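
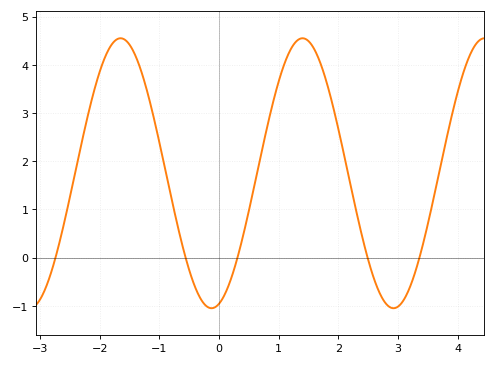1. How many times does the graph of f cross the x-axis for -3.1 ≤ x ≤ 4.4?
5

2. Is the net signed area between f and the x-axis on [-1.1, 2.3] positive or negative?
positive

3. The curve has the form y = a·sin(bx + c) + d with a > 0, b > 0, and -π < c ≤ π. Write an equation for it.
y = 2.8sin(2.1x - 1.3) + 1.75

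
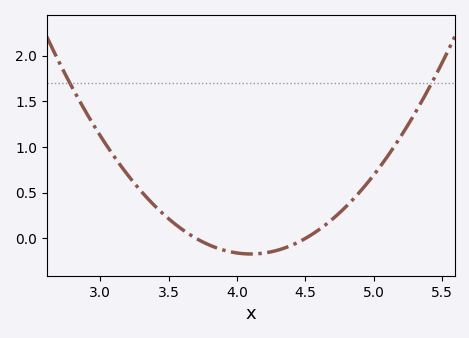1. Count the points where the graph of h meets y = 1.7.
2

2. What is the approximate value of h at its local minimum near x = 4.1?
-0.171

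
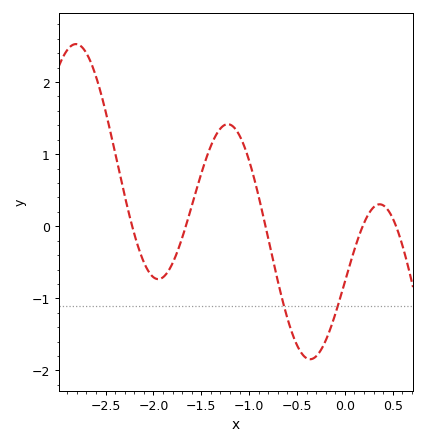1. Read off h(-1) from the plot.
0.9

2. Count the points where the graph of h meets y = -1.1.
2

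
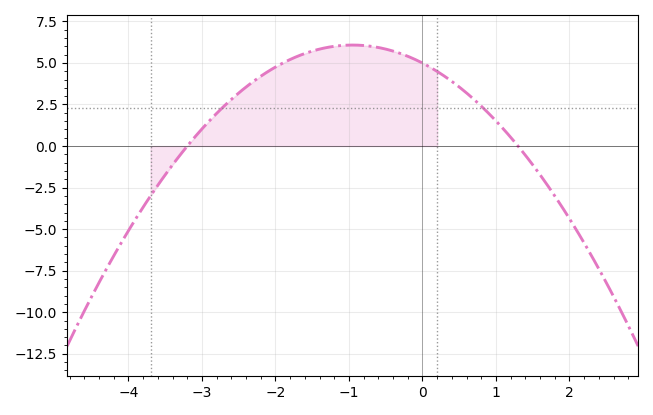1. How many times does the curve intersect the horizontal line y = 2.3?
2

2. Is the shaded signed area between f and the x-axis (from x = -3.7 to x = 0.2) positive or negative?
positive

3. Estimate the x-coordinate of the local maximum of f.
-0.95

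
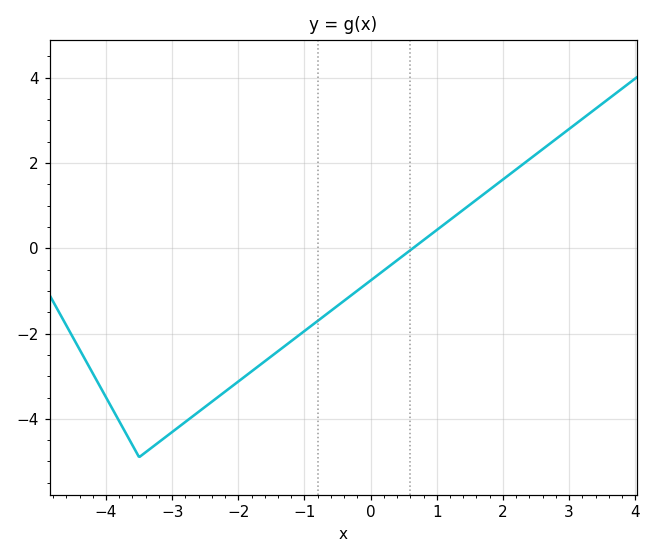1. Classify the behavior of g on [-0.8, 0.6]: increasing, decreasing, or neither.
increasing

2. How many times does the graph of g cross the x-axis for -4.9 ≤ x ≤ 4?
1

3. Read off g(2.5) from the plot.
2.2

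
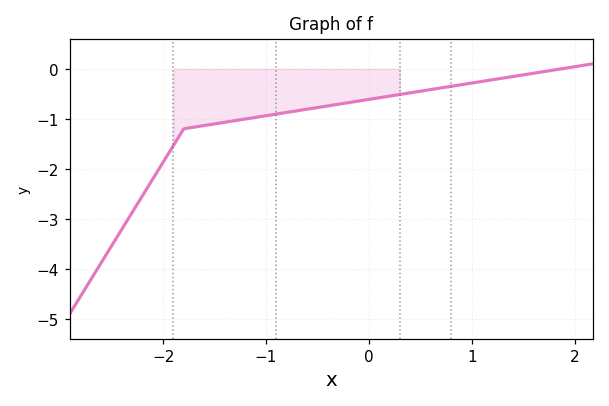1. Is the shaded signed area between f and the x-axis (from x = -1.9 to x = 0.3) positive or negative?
negative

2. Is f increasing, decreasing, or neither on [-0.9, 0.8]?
increasing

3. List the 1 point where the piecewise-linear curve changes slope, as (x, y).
(-1.8, -1.2)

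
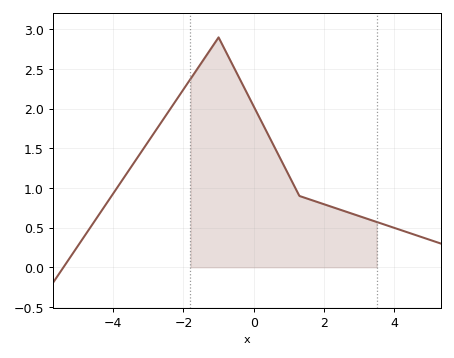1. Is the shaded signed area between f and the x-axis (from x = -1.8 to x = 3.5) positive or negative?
positive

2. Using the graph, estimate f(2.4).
0.75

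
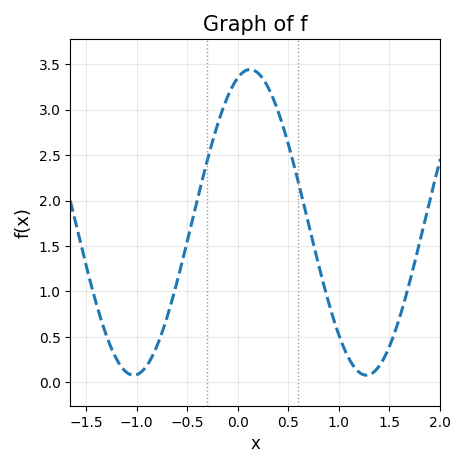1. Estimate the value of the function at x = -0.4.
2.01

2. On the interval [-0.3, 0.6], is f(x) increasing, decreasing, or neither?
neither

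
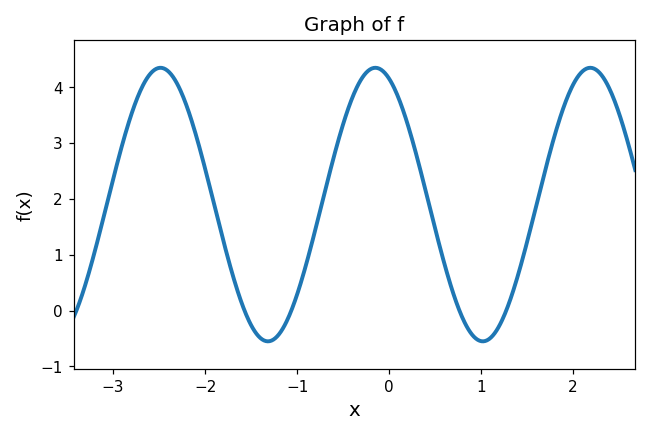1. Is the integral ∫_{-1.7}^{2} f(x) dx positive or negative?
positive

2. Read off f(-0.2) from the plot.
4.3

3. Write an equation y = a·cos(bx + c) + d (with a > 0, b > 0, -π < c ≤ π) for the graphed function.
y = 2.45cos(2.7x + 0.4) + 1.9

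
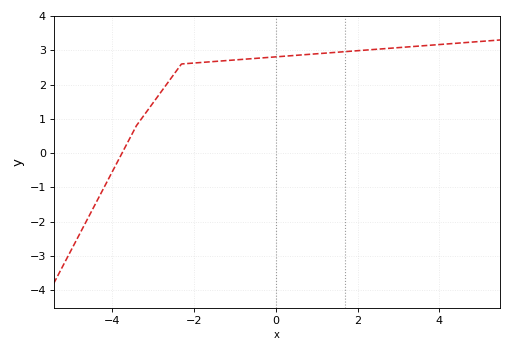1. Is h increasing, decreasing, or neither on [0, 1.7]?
increasing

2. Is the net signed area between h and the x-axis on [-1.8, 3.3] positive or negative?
positive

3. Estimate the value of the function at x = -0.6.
2.8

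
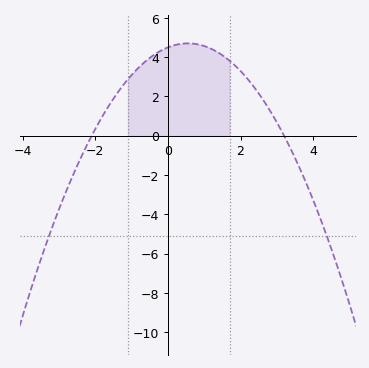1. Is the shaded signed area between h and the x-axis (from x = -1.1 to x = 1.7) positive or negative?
positive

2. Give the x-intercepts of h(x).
-2, 3.2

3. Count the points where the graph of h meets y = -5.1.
2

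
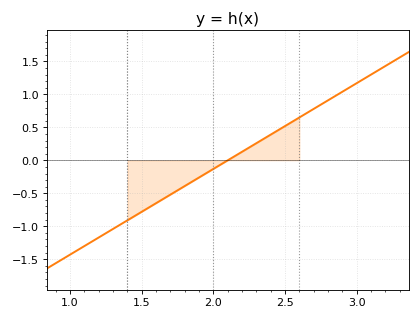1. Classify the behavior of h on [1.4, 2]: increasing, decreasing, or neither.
increasing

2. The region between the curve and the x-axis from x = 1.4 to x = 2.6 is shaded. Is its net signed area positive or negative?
negative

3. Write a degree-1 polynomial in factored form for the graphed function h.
y = 1.3(x - 2.1)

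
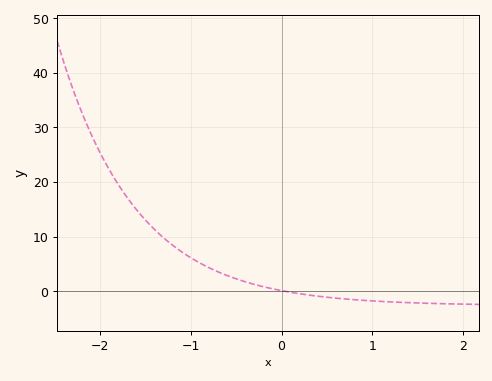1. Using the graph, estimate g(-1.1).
7.2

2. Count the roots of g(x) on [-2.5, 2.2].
1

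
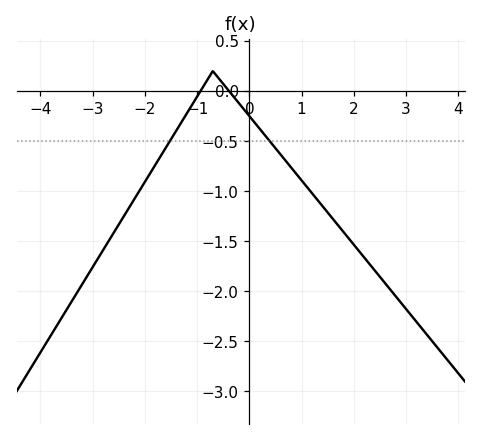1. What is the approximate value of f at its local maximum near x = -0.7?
0.198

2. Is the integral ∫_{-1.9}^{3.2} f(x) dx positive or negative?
negative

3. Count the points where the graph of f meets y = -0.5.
2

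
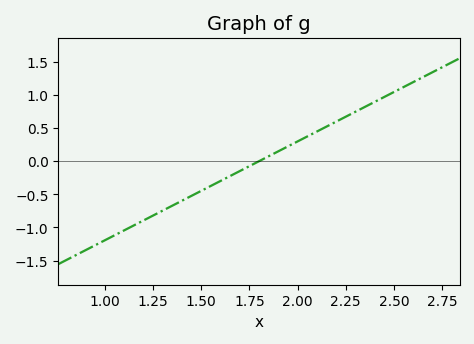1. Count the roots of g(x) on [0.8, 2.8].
1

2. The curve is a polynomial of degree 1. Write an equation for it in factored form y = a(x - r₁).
y = 1.49(x - 1.8)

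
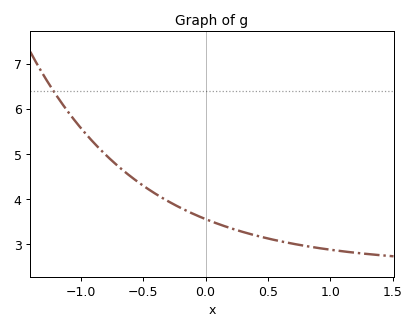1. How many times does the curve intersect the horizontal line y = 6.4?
1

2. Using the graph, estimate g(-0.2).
3.81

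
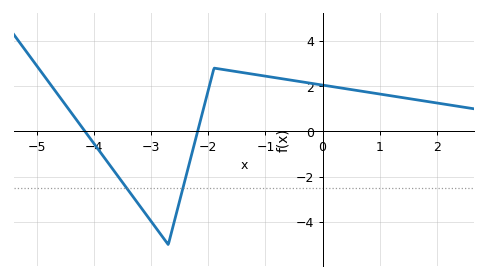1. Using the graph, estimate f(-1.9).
2.8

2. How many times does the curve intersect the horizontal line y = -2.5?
2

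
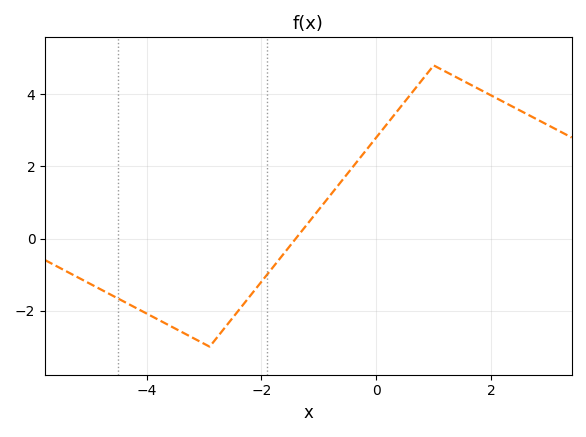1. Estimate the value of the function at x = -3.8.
-2.25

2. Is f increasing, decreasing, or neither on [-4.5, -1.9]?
neither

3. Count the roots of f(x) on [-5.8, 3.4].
1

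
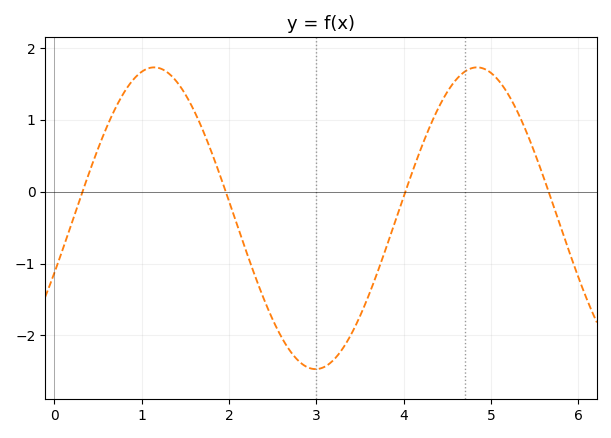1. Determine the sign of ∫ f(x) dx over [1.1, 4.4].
negative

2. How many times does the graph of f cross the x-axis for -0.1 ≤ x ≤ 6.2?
4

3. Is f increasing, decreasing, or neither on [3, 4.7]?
increasing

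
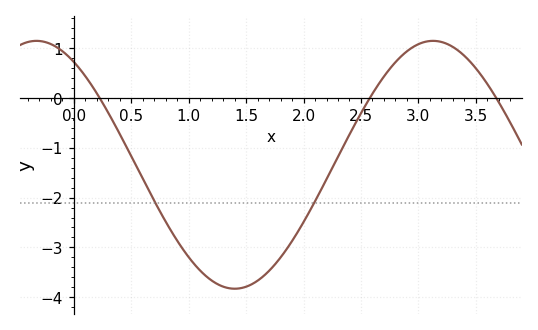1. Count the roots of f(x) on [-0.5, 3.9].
3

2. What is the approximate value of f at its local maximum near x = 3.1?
1.1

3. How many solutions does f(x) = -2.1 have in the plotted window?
2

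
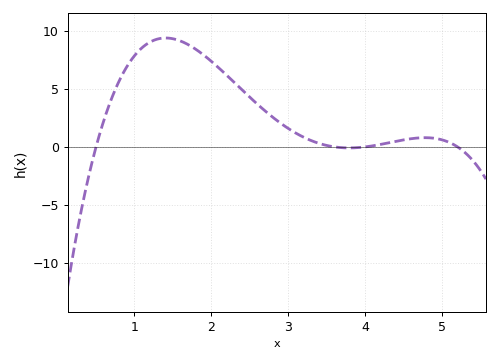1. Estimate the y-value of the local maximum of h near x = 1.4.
9.5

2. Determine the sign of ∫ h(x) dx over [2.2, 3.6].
positive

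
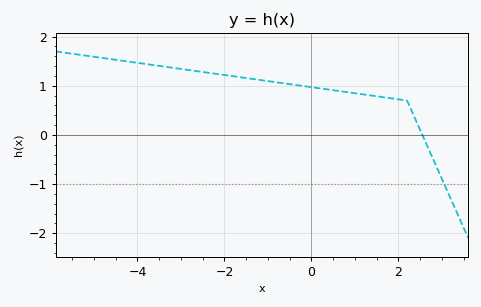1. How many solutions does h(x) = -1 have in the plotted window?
1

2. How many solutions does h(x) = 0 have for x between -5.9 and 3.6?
1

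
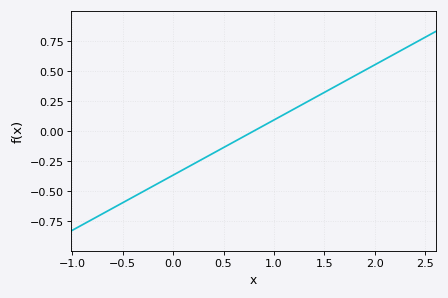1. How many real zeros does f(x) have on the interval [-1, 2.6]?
1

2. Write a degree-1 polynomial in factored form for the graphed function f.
y = 0.46(x - 0.8)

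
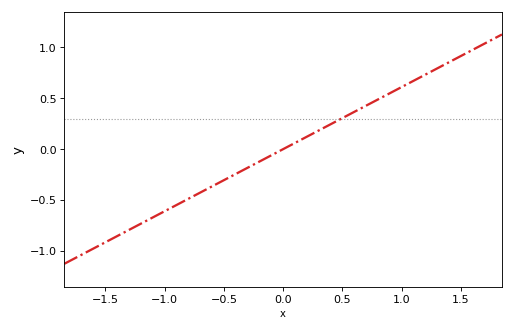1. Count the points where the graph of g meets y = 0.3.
1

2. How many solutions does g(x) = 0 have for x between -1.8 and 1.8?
1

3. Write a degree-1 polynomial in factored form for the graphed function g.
y = 0.61(x - 0)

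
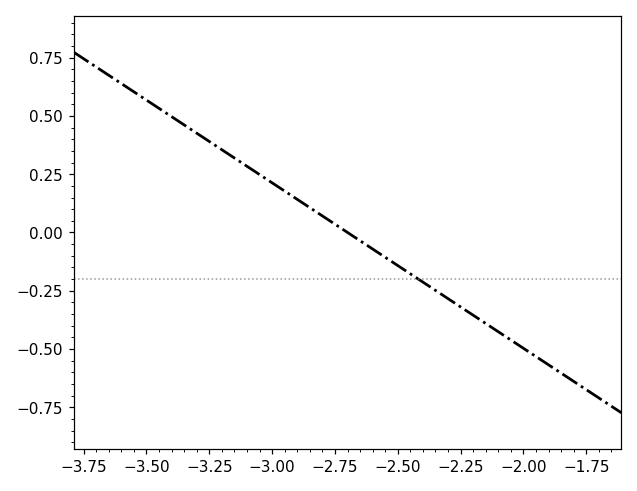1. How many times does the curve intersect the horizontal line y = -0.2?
1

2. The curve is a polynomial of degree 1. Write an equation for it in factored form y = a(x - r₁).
y = -0.71(x + 2.7)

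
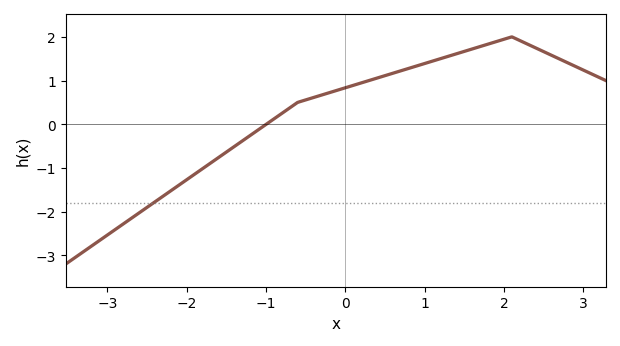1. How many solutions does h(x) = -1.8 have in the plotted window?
1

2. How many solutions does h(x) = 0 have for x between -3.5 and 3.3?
1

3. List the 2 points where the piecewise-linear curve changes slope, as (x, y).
(-0.6, 0.5); (2.1, 2)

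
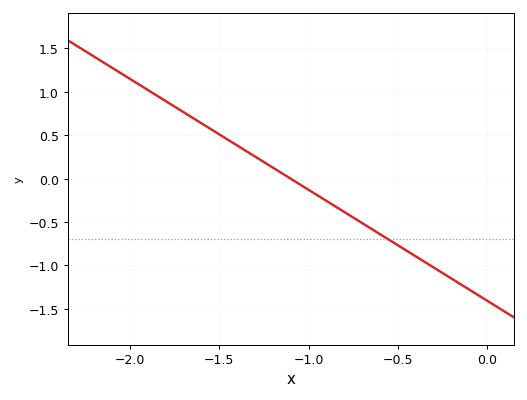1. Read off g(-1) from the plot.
-0.15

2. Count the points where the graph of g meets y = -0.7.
1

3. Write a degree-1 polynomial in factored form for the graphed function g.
y = -1.28(x + 1.1)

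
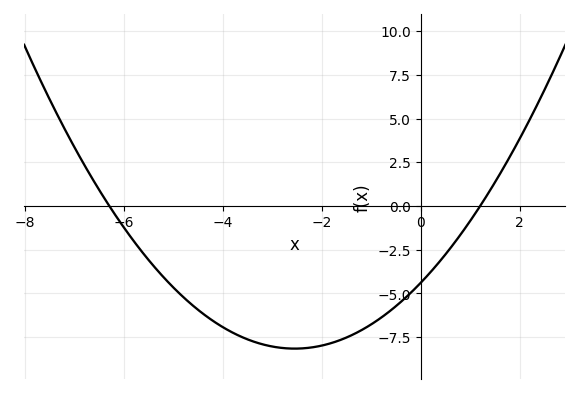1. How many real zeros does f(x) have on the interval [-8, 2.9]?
2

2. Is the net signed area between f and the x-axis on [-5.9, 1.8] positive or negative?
negative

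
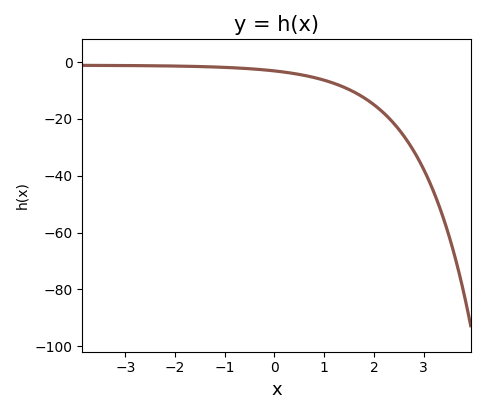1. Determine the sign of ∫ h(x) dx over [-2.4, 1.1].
negative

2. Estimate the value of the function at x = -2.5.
-1.26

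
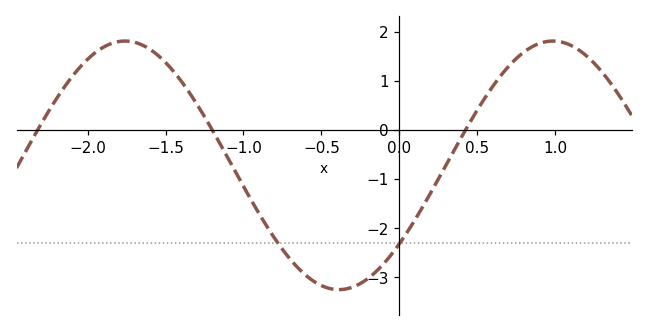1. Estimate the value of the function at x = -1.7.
1.8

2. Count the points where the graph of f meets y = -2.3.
2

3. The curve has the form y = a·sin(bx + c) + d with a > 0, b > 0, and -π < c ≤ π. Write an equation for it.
y = 2.53sin(2.3x - 0.68) - 0.72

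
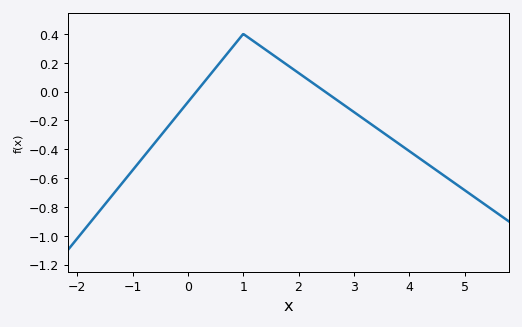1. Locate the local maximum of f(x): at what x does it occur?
1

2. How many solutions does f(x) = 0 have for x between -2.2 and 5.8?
2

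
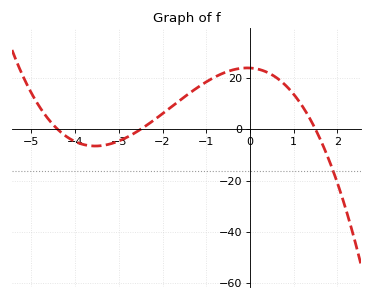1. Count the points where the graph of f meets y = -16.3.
1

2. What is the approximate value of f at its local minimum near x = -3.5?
-6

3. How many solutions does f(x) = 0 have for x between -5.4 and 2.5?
3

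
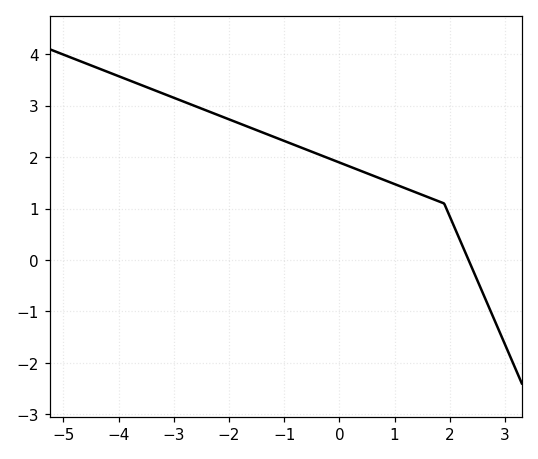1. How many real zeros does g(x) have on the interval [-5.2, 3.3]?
1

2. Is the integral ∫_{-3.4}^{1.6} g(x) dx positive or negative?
positive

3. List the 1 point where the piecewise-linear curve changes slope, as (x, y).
(1.9, 1.1)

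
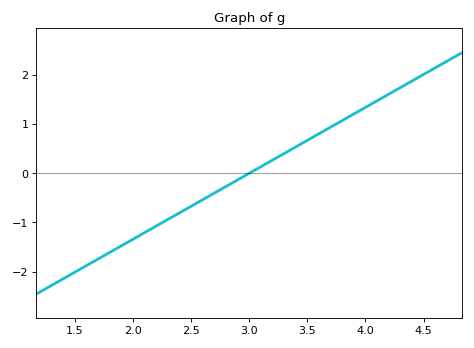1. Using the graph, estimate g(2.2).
-1.1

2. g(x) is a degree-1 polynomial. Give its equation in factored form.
y = 1.34(x - 3)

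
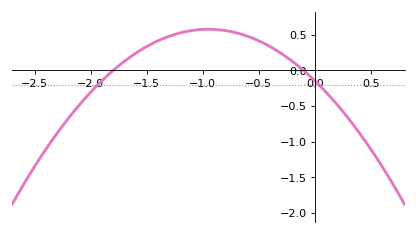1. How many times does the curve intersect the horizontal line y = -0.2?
2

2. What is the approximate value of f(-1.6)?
0.24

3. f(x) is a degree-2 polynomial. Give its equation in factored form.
y = -0.8(x + 1.8)(x + 0.1)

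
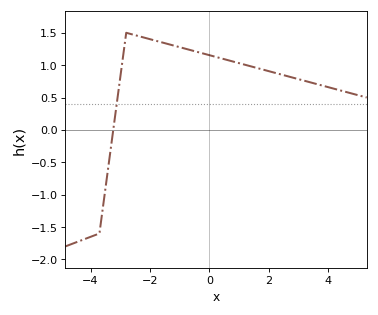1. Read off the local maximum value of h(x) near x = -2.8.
1.5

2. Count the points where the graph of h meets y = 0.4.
1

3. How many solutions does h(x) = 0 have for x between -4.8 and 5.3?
1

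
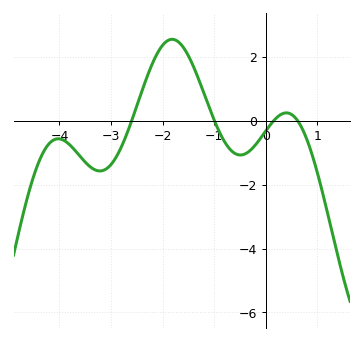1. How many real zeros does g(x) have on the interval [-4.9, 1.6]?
4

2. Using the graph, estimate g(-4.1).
-0.6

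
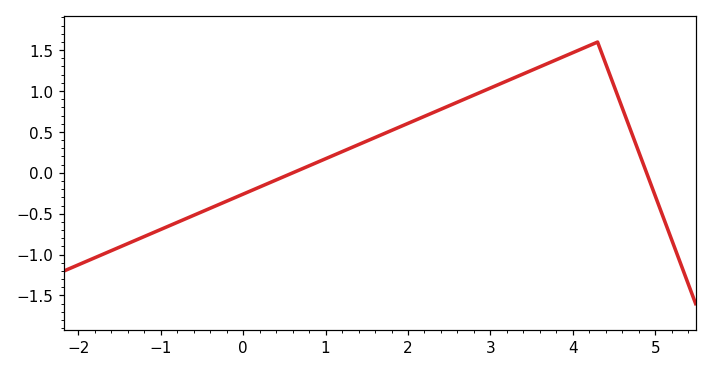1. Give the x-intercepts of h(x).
0.6, 4.8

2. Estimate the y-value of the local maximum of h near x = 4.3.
1.6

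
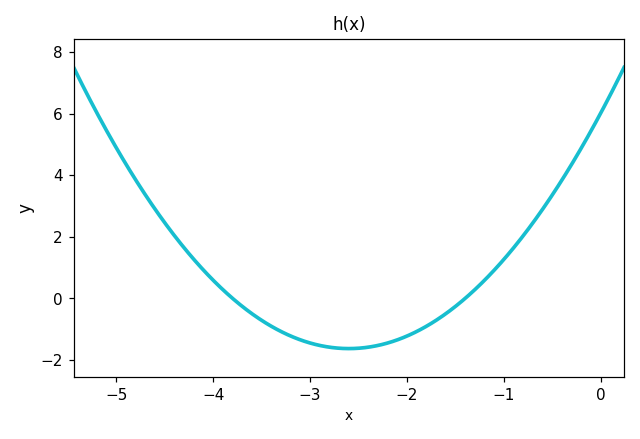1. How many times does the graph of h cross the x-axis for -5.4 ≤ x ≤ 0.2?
2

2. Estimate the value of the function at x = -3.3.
-1.07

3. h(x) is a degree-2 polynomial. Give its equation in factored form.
y = 1.13(x + 3.8)(x + 1.4)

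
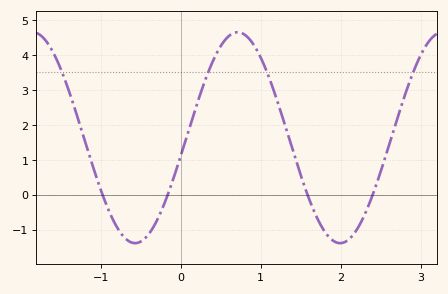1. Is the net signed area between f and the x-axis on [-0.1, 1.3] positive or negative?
positive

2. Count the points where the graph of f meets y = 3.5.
4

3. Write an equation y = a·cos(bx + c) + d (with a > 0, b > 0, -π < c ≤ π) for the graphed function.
y = 3.02cos(2.5x - 1.7) + 1.63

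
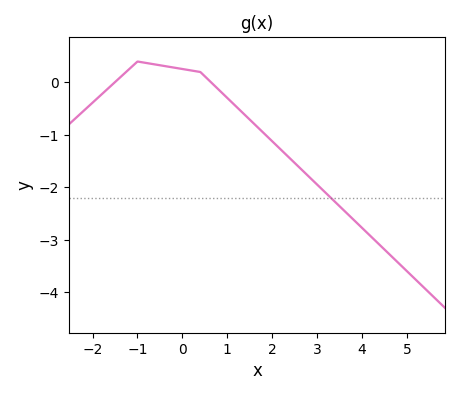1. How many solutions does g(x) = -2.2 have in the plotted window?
1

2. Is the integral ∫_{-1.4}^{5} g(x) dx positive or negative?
negative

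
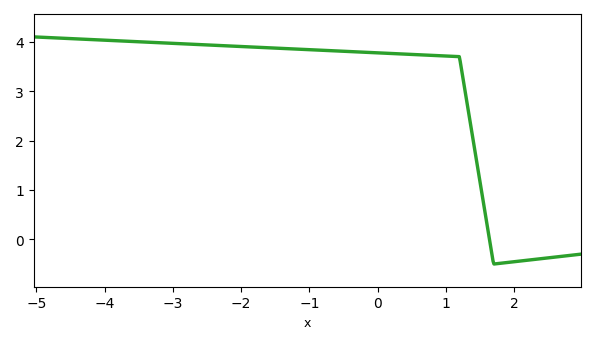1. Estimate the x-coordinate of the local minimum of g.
1.8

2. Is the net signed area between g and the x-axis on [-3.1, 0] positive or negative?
positive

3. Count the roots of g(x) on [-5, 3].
1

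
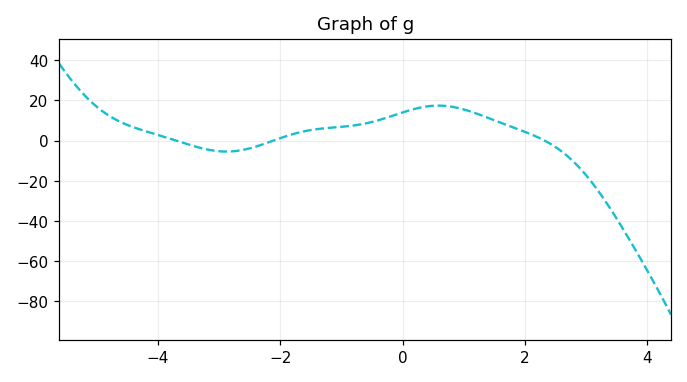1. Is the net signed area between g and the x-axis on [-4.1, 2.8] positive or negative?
positive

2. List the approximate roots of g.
-3.7, -2.11, 2.32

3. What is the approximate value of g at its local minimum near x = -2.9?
-5.48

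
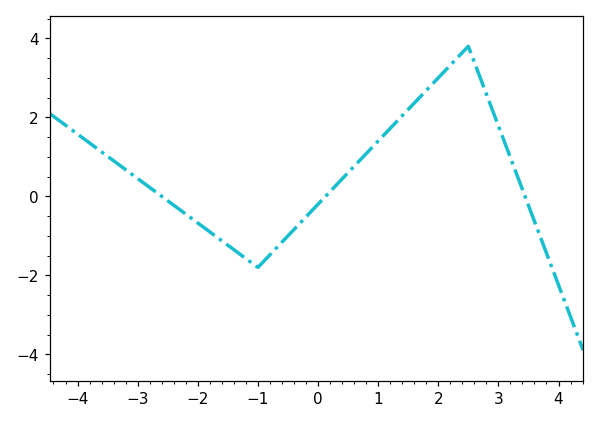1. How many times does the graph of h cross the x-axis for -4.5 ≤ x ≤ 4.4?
3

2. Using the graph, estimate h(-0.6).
-1.2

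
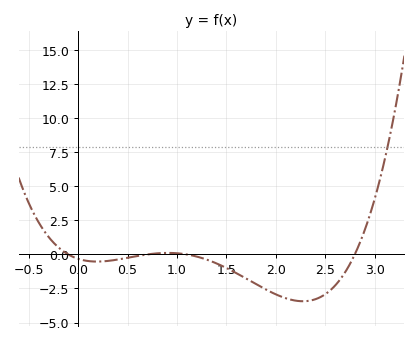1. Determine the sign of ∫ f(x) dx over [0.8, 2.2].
negative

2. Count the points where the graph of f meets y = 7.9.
1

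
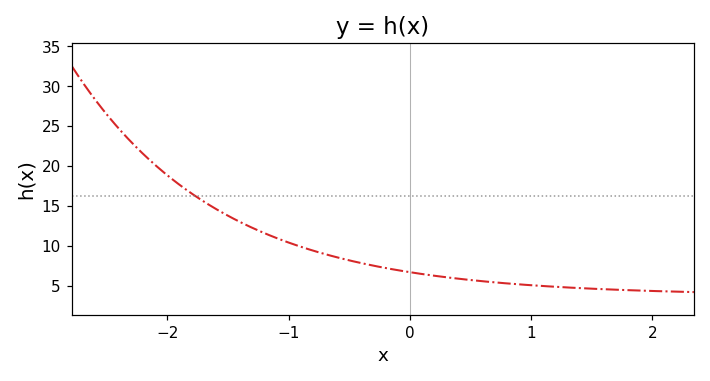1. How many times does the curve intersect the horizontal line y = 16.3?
1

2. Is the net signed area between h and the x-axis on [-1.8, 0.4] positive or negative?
positive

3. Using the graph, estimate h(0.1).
6.48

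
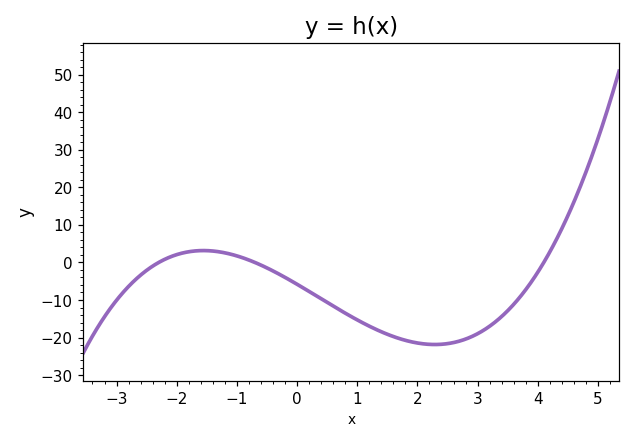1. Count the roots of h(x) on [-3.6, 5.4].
3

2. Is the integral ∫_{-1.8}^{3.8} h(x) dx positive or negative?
negative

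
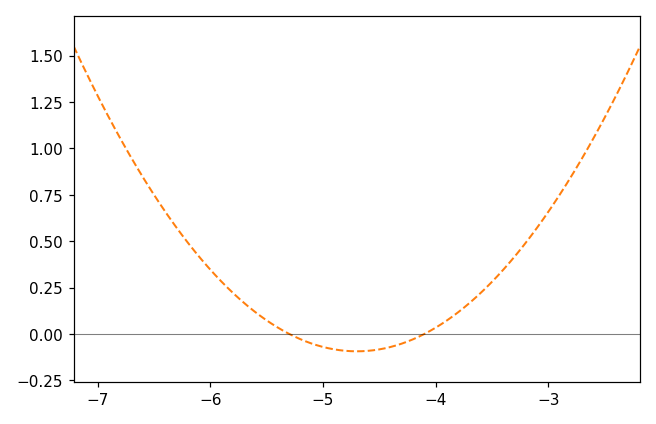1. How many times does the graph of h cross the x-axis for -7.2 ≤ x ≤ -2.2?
2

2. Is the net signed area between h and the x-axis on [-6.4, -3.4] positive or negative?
positive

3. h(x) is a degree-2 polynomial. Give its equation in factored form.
y = 0.26(x + 5.3)(x + 4.1)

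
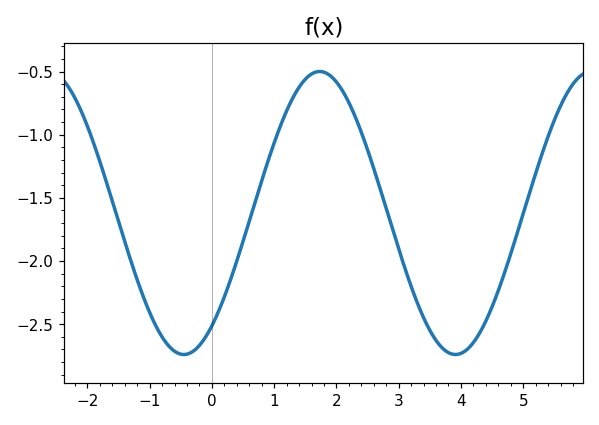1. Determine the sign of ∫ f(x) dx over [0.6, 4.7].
negative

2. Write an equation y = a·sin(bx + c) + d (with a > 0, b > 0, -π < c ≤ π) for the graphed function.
y = 1.12sin(1.44x - 0.922) - 1.62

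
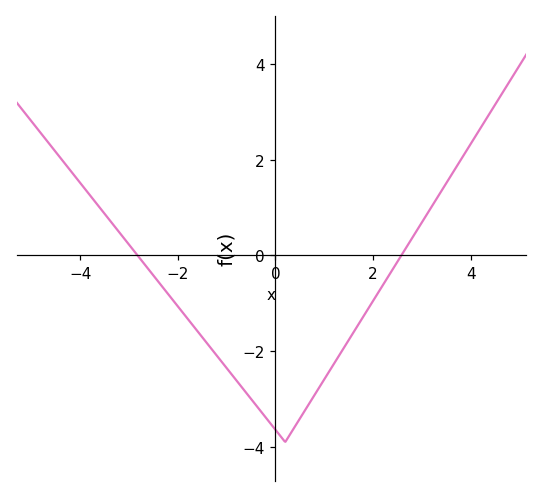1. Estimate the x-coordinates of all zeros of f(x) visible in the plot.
-2.8, 2.6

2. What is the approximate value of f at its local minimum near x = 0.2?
-3.8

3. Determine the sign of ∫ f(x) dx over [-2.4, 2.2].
negative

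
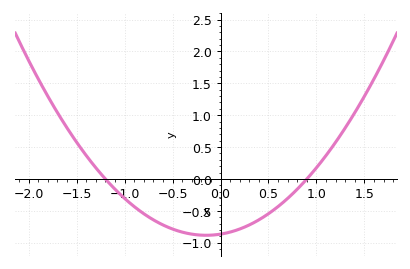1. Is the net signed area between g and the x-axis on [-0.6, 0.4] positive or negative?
negative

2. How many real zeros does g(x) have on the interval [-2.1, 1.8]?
2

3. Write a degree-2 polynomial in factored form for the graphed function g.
y = 0.8(x + 1.2)(x - 0.9)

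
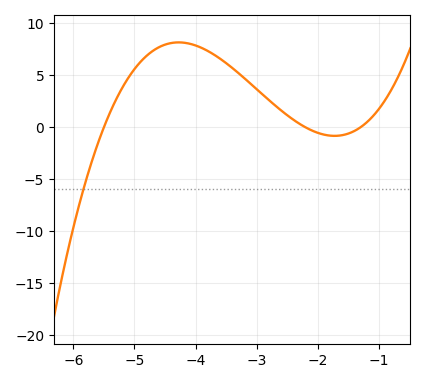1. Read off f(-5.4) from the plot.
1.5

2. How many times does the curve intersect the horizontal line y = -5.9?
1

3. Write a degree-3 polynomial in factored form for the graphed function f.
y = 1.08(x + 5.5)(x + 2.2)(x + 1.3)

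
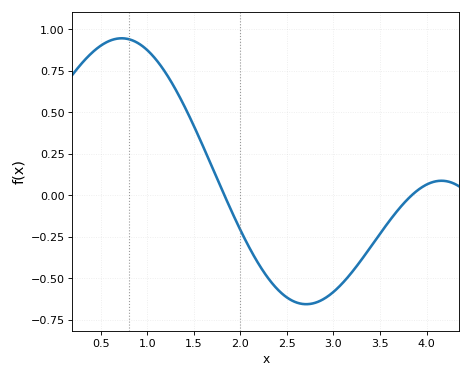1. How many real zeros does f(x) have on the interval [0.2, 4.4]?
2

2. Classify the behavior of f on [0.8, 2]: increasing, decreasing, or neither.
decreasing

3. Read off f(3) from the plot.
-0.58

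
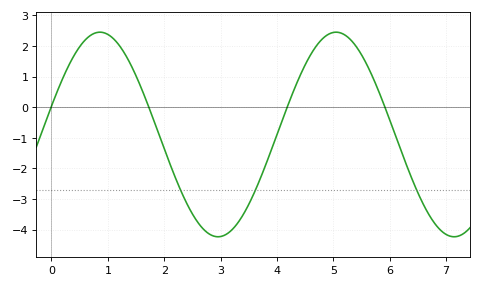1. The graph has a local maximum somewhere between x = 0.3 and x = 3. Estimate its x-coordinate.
0.858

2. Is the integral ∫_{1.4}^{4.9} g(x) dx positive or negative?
negative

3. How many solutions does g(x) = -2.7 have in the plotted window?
3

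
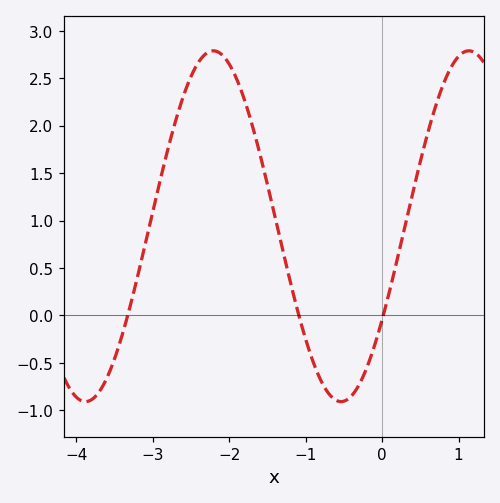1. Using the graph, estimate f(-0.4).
-0.85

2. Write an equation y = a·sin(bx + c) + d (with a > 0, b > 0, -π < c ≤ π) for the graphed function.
y = 1.85sin(1.9x - 0.56) + 0.94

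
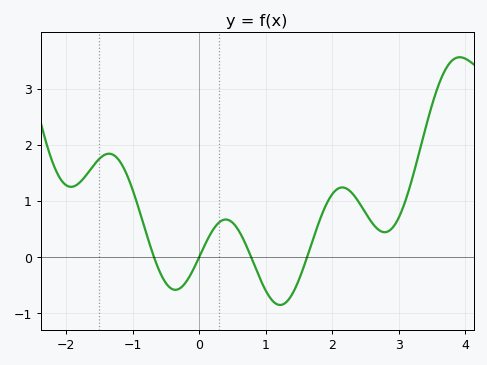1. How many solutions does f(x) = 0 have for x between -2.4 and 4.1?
4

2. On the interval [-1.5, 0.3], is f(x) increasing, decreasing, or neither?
neither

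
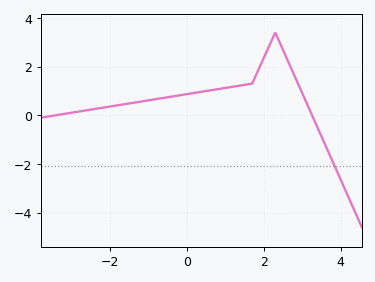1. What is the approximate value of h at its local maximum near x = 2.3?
3.4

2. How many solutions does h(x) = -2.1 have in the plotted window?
1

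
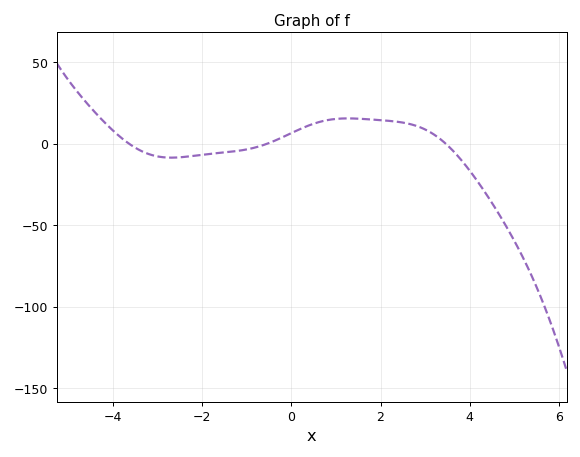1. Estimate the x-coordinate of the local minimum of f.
-2.6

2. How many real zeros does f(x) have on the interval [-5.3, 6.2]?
3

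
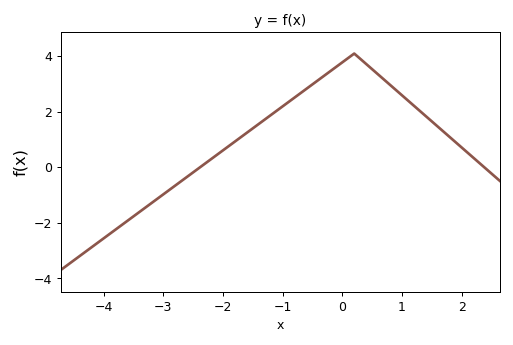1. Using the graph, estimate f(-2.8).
-0.6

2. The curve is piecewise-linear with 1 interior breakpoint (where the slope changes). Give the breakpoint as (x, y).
(0.2, 4.1)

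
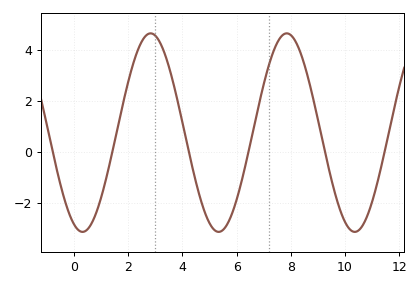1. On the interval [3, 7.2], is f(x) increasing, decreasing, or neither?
neither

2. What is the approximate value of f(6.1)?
-1.4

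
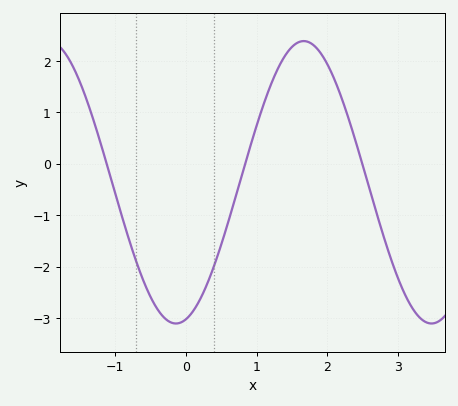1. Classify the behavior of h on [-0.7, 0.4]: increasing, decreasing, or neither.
neither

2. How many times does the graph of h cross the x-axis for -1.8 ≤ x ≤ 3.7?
3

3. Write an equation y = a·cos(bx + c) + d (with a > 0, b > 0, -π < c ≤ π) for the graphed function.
y = 2.75cos(1.7x - 2.9) - 0.36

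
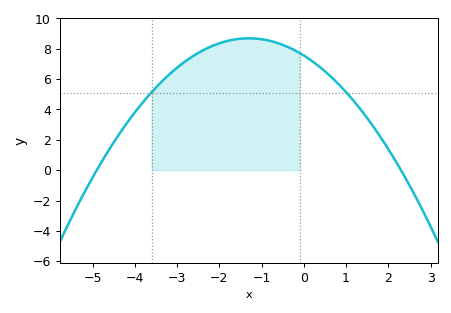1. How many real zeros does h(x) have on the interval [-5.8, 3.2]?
2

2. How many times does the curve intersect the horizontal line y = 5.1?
2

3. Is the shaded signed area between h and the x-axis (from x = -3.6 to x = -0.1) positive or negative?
positive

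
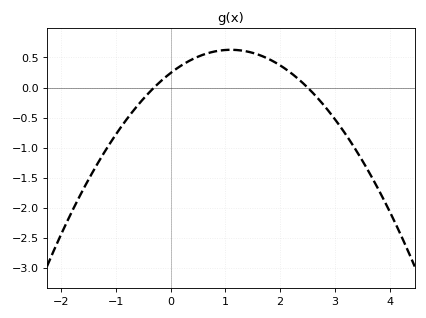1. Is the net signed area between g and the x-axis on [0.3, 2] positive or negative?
positive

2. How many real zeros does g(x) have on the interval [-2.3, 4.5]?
2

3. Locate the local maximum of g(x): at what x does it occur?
1.1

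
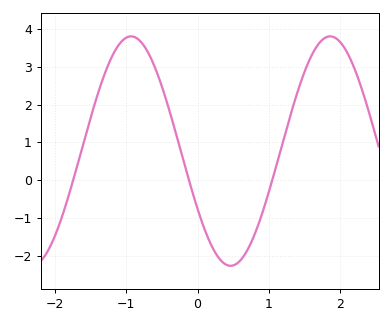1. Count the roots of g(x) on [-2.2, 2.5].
3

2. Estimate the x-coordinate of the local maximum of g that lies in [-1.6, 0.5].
-0.934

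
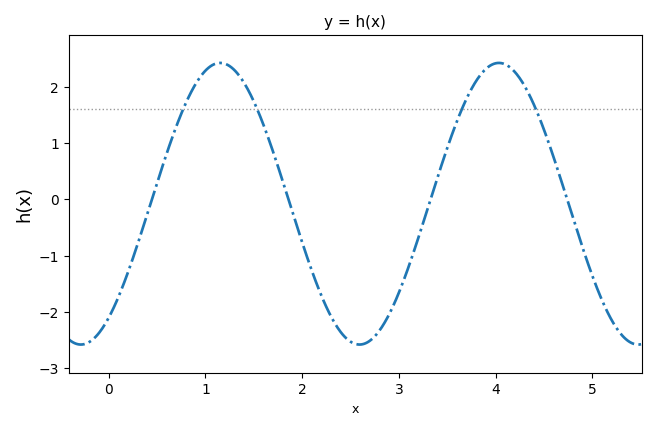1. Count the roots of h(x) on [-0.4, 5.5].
4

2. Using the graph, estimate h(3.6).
1.38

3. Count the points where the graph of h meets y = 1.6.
4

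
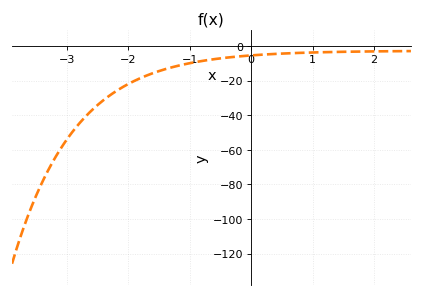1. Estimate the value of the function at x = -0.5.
-8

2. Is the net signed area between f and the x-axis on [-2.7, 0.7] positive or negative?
negative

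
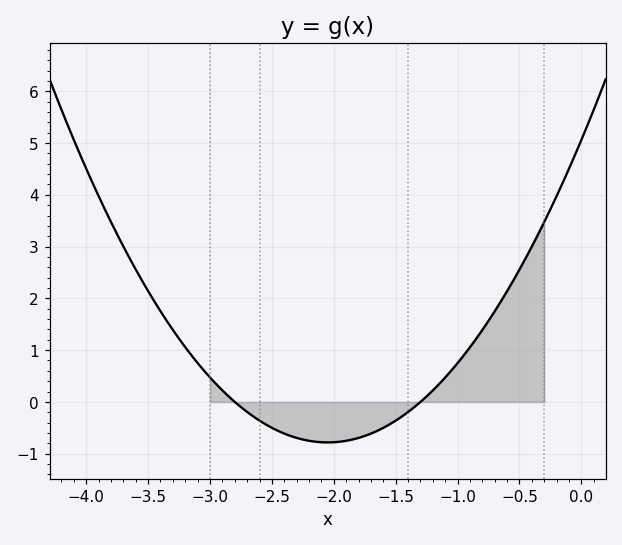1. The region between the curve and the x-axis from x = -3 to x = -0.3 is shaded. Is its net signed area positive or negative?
positive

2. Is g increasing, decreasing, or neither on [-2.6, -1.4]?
neither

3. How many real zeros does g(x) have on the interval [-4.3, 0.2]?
2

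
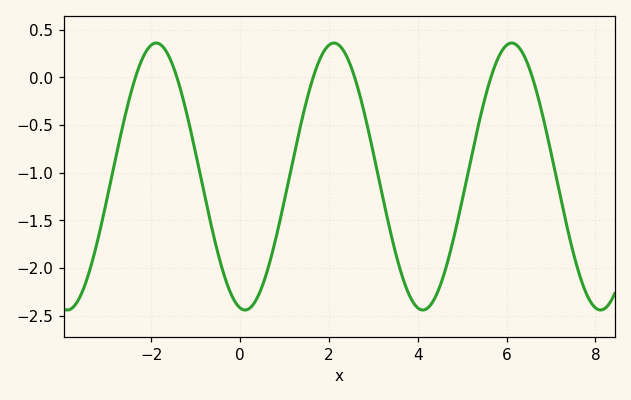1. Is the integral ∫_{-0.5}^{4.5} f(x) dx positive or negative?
negative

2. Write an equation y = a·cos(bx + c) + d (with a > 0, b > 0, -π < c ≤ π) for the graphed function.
y = 1.4cos(1.6x + 3) - 1.04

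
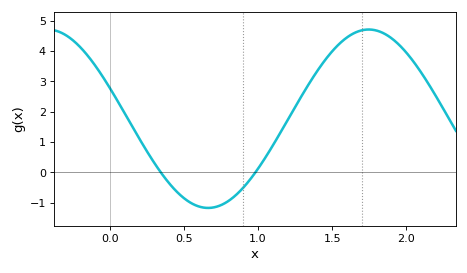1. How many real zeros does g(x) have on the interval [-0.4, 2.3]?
2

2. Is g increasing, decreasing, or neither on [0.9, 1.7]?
increasing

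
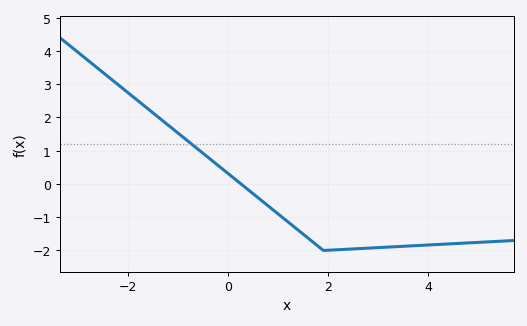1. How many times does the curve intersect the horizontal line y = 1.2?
1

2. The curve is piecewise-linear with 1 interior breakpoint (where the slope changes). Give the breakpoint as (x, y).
(1.9, -2)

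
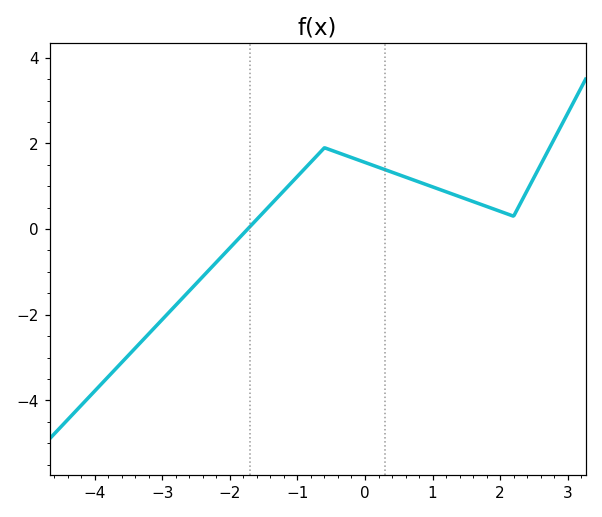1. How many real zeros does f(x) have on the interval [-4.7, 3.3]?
1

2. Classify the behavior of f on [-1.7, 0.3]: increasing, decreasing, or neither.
neither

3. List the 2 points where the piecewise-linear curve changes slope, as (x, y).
(-0.6, 1.9); (2.2, 0.3)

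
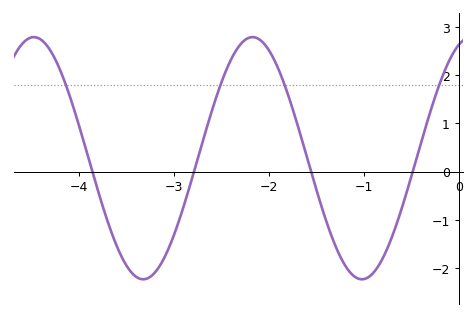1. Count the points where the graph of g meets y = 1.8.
4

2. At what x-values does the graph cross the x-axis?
-3.9, -2.8, -1.6, -0.5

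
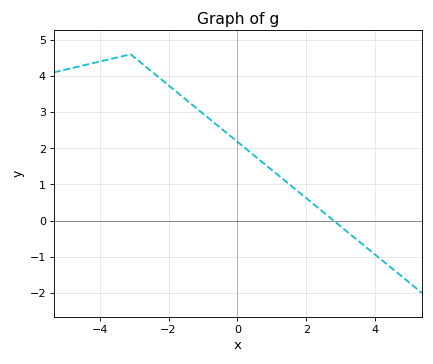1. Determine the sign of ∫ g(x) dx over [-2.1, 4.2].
positive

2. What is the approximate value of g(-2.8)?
4.4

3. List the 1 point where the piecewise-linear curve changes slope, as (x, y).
(-3.1, 4.6)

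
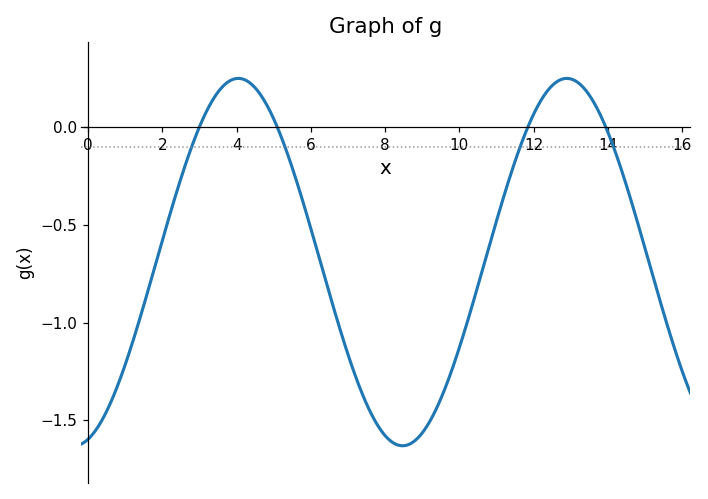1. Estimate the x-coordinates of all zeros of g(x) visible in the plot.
2.99, 5.1, 11.8, 13.9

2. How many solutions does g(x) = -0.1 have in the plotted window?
4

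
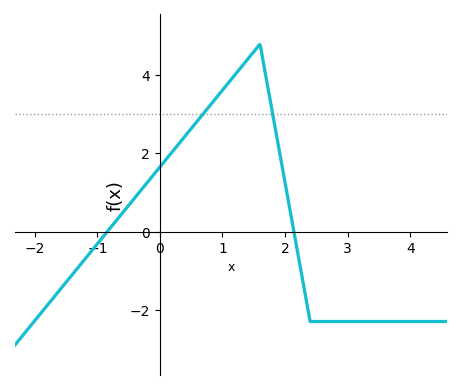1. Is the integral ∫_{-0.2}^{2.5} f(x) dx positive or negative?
positive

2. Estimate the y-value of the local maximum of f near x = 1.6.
4.8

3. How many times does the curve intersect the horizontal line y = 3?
2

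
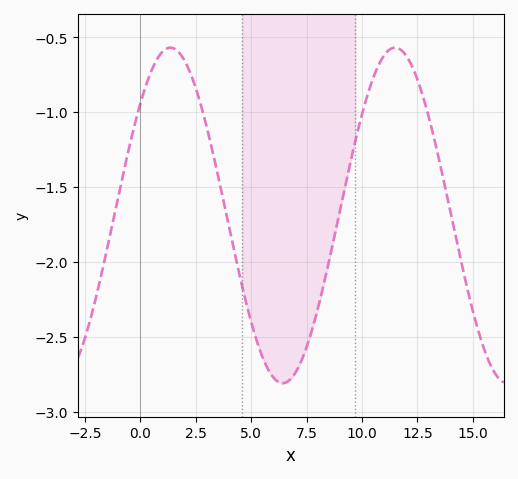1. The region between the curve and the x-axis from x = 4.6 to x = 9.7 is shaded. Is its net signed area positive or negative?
negative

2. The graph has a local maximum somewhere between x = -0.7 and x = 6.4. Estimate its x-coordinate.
1.35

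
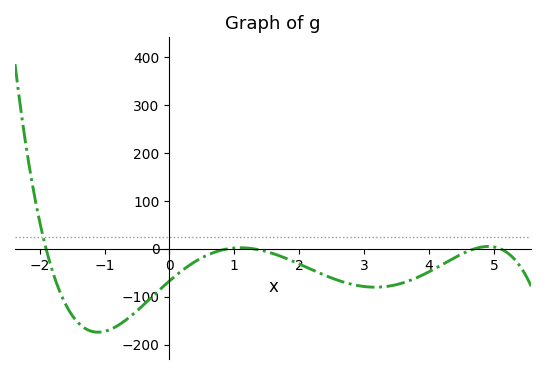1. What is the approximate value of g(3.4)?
-80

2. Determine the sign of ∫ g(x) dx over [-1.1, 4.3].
negative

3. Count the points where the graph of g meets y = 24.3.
1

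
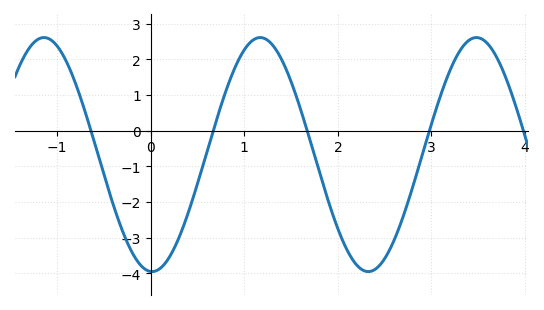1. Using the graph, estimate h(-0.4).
-2.07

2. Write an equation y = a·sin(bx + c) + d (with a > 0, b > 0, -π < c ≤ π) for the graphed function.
y = 3.28sin(2.72x - 1.61) - 0.67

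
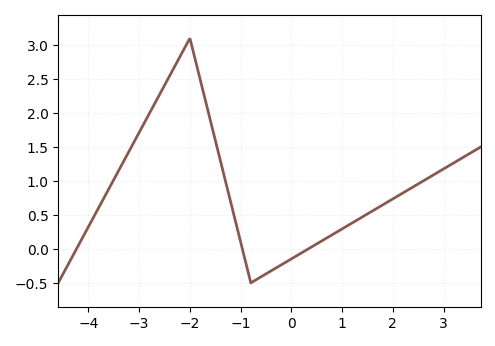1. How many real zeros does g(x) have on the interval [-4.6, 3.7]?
3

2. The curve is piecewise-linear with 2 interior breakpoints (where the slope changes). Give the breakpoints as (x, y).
(-2, 3.1); (-0.8, -0.5)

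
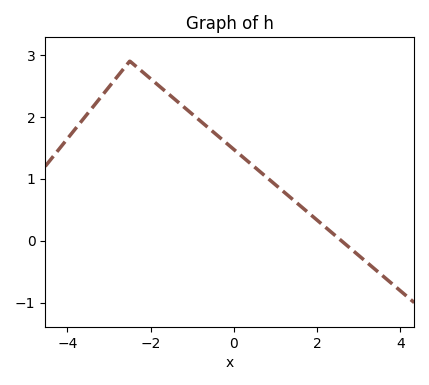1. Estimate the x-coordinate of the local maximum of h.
-2.5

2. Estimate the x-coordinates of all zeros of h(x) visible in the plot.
2.58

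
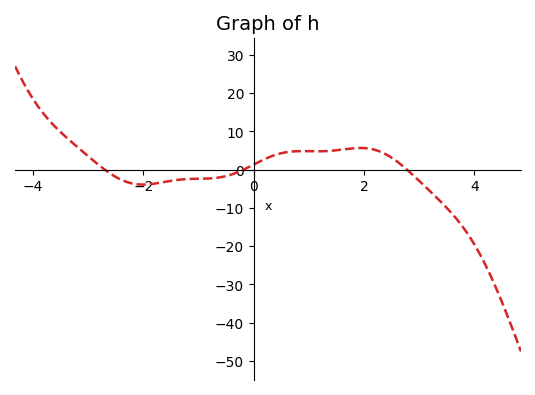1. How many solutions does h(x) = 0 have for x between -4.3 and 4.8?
3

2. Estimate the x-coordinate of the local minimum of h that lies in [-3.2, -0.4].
-2.01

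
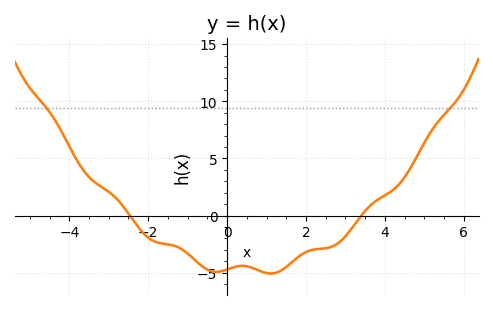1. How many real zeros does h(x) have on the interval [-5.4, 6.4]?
2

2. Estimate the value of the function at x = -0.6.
-4.53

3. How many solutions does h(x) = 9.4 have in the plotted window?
2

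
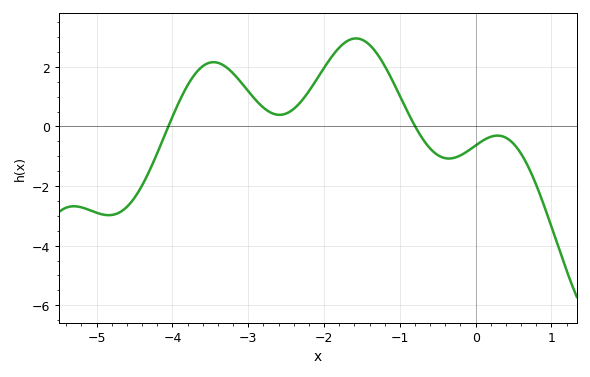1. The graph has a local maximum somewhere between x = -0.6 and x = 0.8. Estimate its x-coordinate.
0.3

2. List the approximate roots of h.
-4.1, -0.8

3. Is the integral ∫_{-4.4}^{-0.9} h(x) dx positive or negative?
positive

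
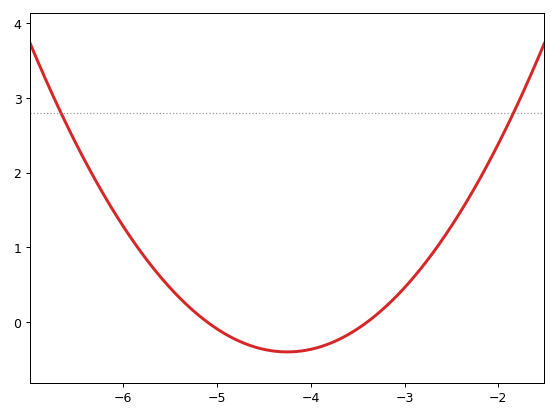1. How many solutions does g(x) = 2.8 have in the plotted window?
2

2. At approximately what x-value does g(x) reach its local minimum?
-4.2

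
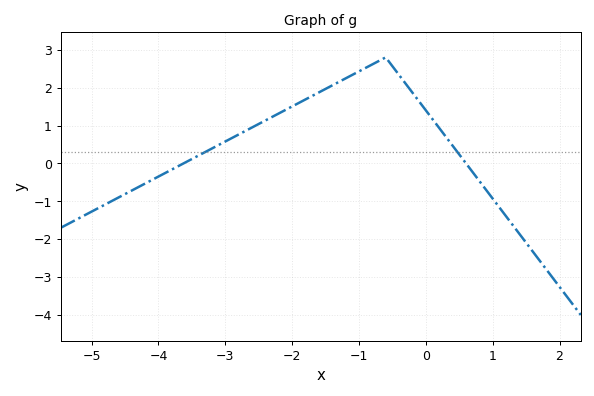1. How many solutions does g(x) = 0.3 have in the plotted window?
2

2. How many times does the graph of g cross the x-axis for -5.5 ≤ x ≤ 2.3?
2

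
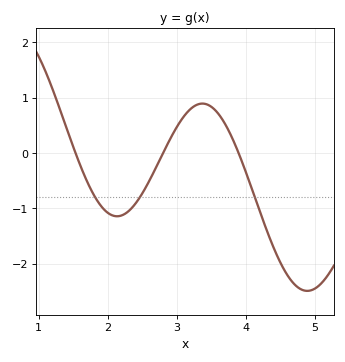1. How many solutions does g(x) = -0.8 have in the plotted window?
3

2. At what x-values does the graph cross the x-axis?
1.54, 2.8, 3.9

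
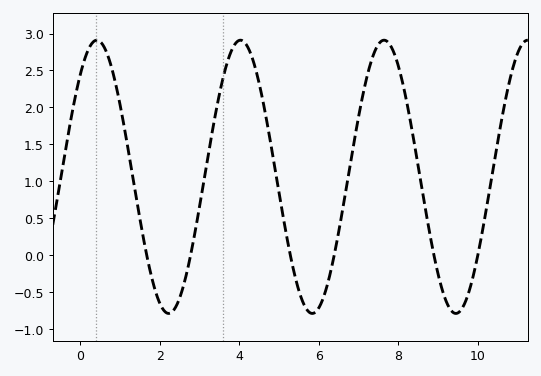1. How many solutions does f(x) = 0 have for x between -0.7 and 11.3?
6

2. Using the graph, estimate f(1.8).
-0.3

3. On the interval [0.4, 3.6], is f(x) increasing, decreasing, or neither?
neither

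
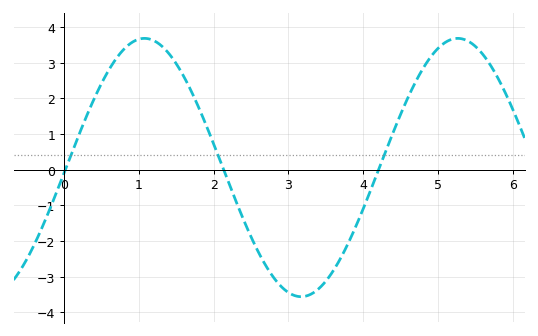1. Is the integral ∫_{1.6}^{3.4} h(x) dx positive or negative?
negative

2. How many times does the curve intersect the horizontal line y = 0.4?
3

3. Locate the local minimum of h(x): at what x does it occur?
3.17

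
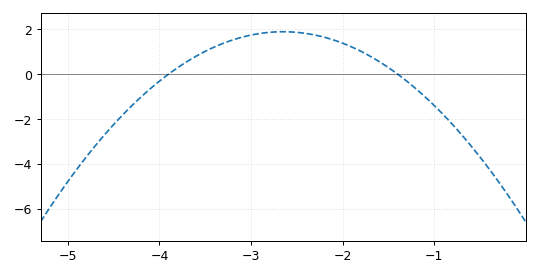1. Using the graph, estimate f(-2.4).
1.81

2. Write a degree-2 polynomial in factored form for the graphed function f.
y = -1.21(x + 3.9)(x + 1.4)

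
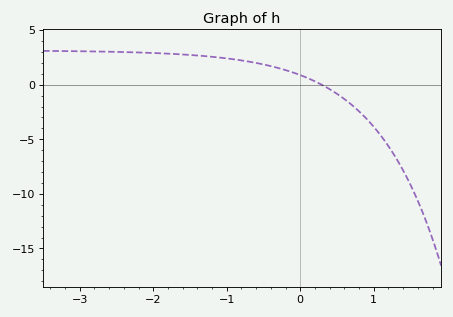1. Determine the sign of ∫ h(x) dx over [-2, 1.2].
positive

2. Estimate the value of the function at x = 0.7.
-1.84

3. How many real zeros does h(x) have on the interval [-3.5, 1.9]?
1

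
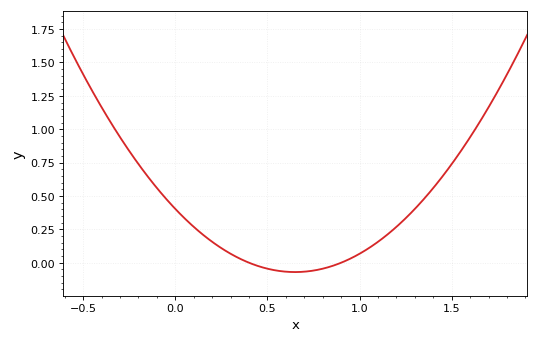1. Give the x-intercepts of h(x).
0.4, 0.9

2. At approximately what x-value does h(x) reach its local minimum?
0.65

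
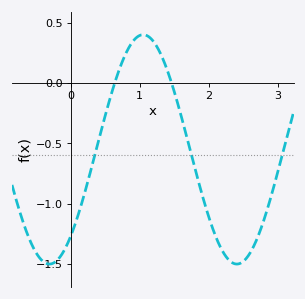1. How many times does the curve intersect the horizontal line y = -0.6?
3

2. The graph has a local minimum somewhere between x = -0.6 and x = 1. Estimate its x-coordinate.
-0.311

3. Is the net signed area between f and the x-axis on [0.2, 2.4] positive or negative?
negative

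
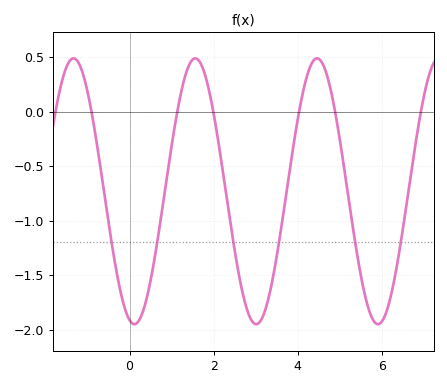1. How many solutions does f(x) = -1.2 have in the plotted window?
6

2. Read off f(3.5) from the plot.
-1.3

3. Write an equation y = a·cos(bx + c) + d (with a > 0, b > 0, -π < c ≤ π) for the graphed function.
y = 1.22cos(2.2x + 2.9) - 0.73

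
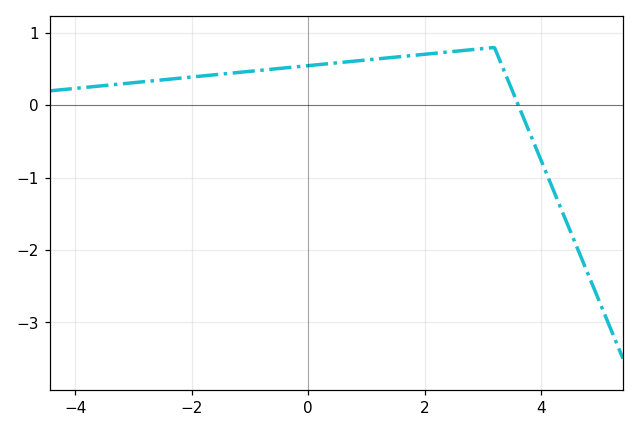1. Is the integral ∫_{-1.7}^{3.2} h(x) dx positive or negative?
positive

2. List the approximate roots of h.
3.61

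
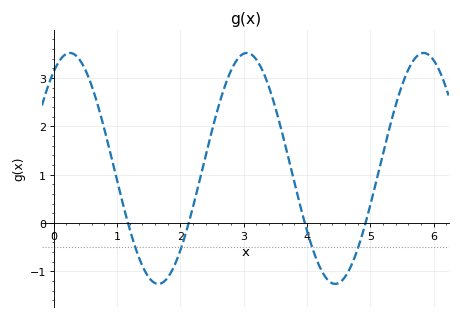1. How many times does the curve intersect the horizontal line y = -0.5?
4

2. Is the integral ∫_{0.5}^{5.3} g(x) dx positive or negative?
positive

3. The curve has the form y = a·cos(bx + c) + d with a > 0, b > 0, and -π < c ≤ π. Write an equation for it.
y = 2.39cos(2.2x - 0.58) + 1.13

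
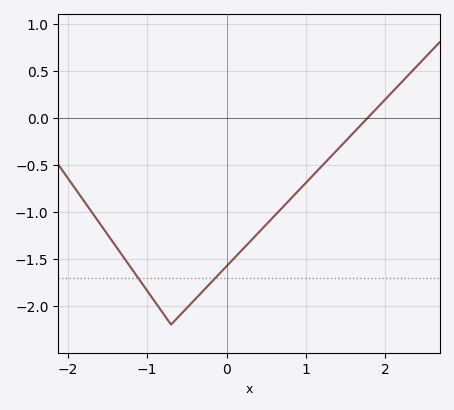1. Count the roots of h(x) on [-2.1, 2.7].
1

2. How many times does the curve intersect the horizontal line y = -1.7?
2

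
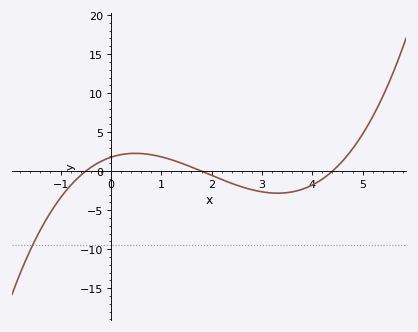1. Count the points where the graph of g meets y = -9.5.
1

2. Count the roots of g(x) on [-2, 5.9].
3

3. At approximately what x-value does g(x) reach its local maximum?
0.486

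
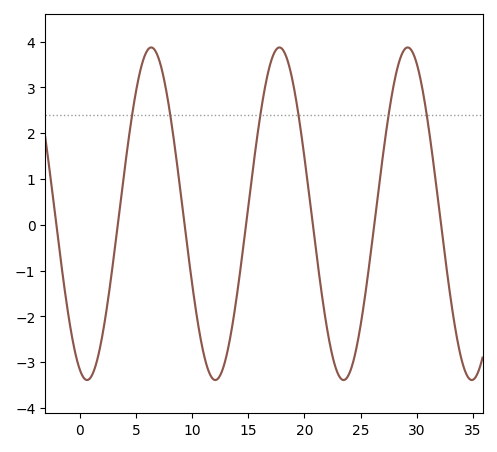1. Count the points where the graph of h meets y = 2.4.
6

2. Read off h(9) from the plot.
0.644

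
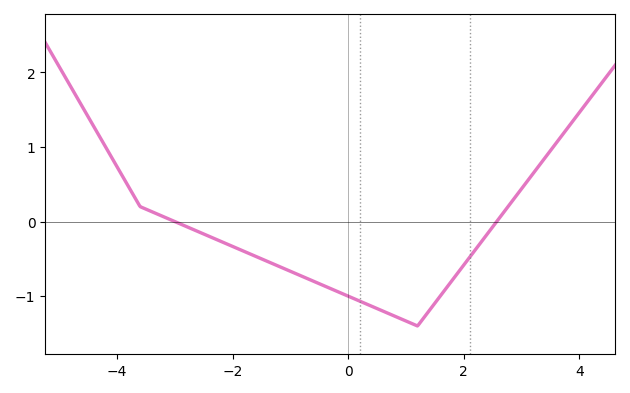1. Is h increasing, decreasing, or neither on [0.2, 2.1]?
neither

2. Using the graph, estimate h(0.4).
-1.13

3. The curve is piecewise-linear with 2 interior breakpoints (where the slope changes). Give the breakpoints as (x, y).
(-3.6, 0.2); (1.2, -1.4)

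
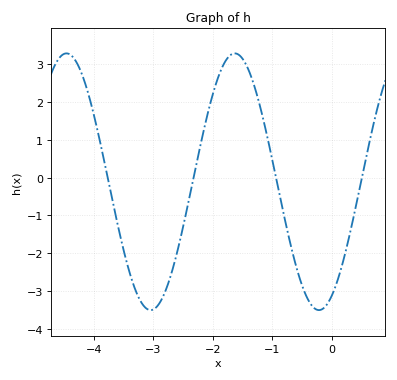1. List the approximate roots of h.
-3.77, -2.33, -0.939, 0.505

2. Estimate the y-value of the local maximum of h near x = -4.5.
3.29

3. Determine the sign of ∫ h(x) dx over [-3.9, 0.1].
negative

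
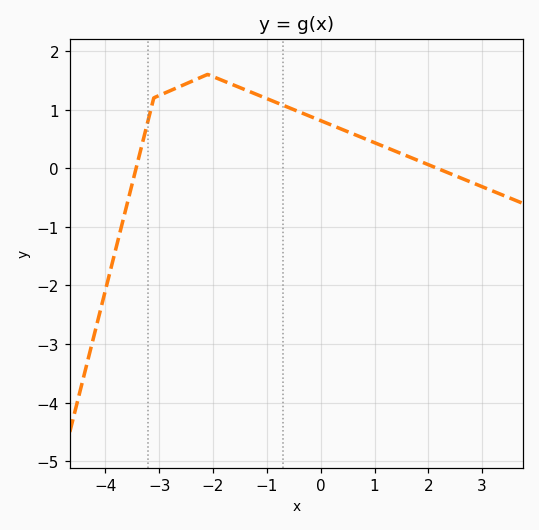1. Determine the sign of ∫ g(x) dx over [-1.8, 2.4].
positive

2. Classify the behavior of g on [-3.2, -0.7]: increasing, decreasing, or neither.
neither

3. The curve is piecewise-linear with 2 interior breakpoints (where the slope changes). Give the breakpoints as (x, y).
(-3.1, 1.2); (-2.1, 1.6)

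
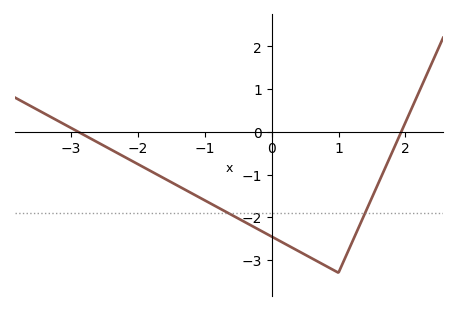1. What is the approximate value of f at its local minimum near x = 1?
-3.3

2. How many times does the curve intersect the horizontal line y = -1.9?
2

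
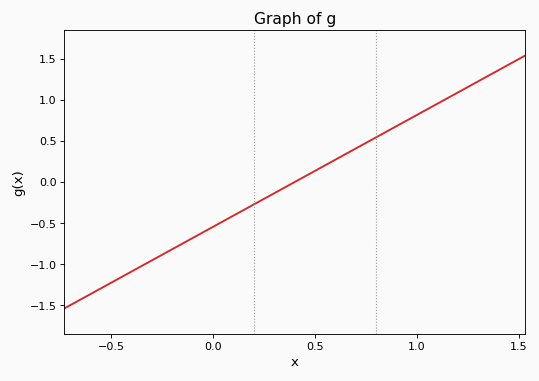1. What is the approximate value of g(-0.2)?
-0.8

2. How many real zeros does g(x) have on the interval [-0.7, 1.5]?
1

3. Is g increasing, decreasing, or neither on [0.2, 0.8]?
increasing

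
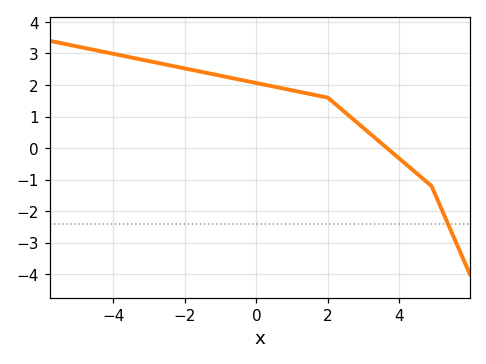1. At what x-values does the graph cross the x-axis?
3.6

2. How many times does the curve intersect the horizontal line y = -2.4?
1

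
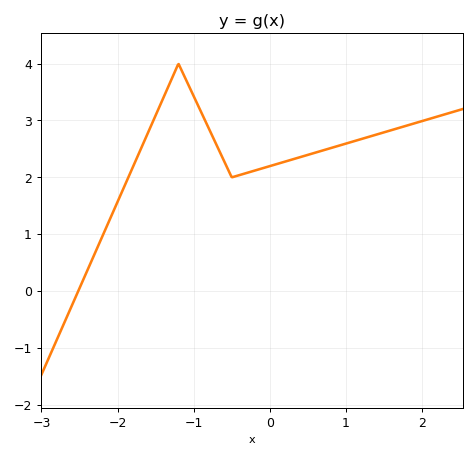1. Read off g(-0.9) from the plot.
3.14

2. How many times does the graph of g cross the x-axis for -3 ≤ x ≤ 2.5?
1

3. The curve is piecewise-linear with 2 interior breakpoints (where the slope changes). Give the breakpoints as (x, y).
(-1.2, 4); (-0.5, 2)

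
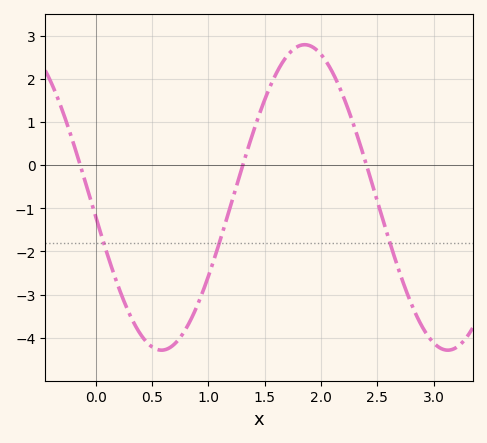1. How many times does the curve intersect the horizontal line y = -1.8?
3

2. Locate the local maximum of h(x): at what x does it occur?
1.86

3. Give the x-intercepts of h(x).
-0.139, 1.31, 2.4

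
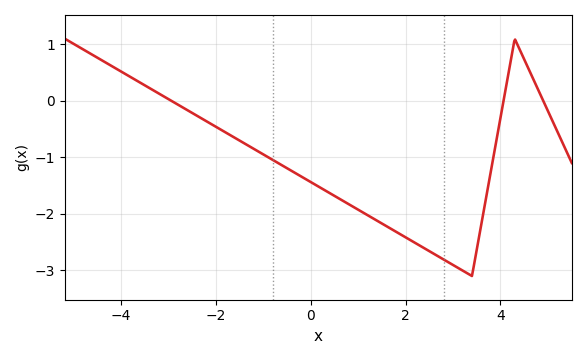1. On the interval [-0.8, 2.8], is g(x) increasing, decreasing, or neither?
decreasing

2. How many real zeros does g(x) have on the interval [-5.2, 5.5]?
3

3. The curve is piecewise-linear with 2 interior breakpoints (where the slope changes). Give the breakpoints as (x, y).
(3.4, -3.1); (4.3, 1.1)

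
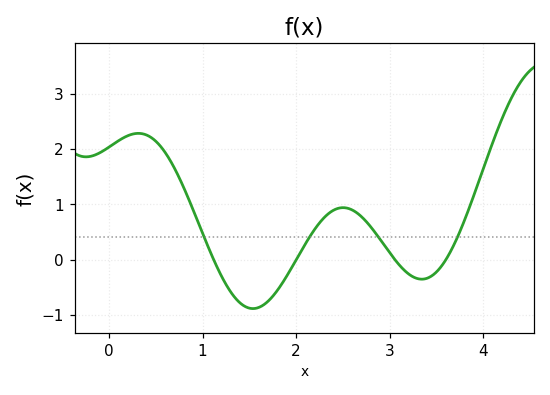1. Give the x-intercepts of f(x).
1.12, 2, 3.06, 3.6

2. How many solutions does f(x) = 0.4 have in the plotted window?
4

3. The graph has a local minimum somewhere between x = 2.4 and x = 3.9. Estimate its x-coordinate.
3.34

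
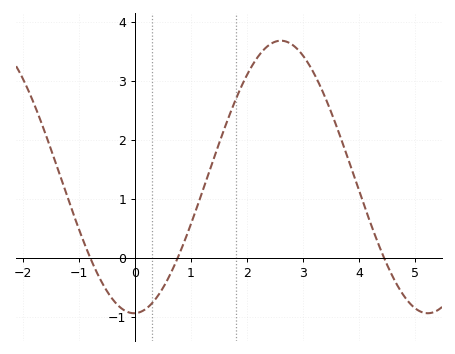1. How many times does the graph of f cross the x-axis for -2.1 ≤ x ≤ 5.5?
3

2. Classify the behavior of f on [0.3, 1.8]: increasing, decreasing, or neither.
increasing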